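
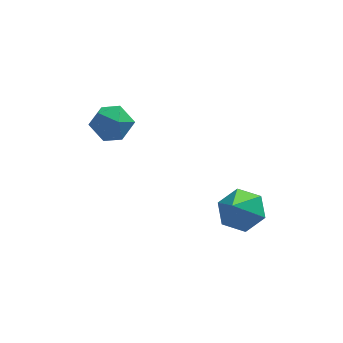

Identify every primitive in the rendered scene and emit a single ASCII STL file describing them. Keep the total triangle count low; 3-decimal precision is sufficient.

solid 
facet normal 0.284 0.575 -0.768
outer loop
vertex 2.067 -3.834 -2.9
vertex 1.295 -3.376 -2.843
vertex 2.014 -3.105 -2.374
endloop
endfacet
facet normal 0.744 -0.355 0.567
outer loop
vertex 2.067 -3.834 -2.9
vertex 2.014 -3.105 -2.374
vertex 0.825 -4.324 -1.577
endloop
endfacet
facet normal 0.284 0.575 -0.767
outer loop
vertex 2.014 -3.105 -2.374
vertex 1.295 -3.376 -2.843
vertex 1.241 -2.647 -2.317
endloop
endfacet
facet normal 0.264 0.334 0.905
outer loop
vertex 2.014 -3.105 -2.374
vertex 1.241 -2.647 -2.317
vertex 0.825 -4.324 -1.577
endloop
endfacet
facet normal 0.284 0.575 -0.767
outer loop
vertex 1.241 -2.647 -2.317
vertex 1.295 -3.376 -2.843
vertex 0.522 -2.918 -2.786
endloop
endfacet
facet normal -0.601 0.443 0.665
outer loop
vertex 1.241 -2.647 -2.317
vertex 0.522 -2.918 -2.786
vertex 0.825 -4.324 -1.577
endloop
endfacet
facet normal 0.284 0.575 -0.767
outer loop
vertex 0.522 -2.918 -2.786
vertex 1.295 -3.376 -2.843
vertex 0.576 -3.646 -3.312
endloop
endfacet
facet normal -0.987 -0.137 0.088
outer loop
vertex 0.522 -2.918 -2.786
vertex 0.576 -3.646 -3.312
vertex 0.825 -4.324 -1.577
endloop
endfacet
facet normal 0.284 0.575 -0.767
outer loop
vertex 0.576 -3.646 -3.312
vertex 1.295 -3.376 -2.843
vertex 1.349 -4.104 -3.369
endloop
endfacet
facet normal -0.507 -0.825 -0.250
outer loop
vertex 0.576 -3.646 -3.312
vertex 1.349 -4.104 -3.369
vertex 0.825 -4.324 -1.577
endloop
endfacet
facet normal 0.285 0.575 -0.767
outer loop
vertex 1.349 -4.104 -3.369
vertex 1.295 -3.376 -2.843
vertex 2.067 -3.834 -2.9
endloop
endfacet
facet normal 0.358 -0.934 -0.010
outer loop
vertex 1.349 -4.104 -3.369
vertex 2.067 -3.834 -2.9
vertex 0.825 -4.324 -1.577
endloop
endfacet
facet normal -0.669 0.717 -0.197
outer loop
vertex -3.188 -0.059 -0.615
vertex -3.792 -0.499 -0.164
vertex -3.285 0.085 0.24
endloop
endfacet
facet normal -0.009 0.986 -0.167
outer loop
vertex -3.188 -0.059 -0.615
vertex -3.285 0.085 0.24
vertex -2.485 0.034 -0.106
endloop
endfacet
facet normal 0.388 0.649 -0.655
outer loop
vertex -3.188 -0.059 -0.615
vertex -2.485 0.034 -0.106
vertex -2.498 -0.582 -0.724
endloop
endfacet
facet normal -0.026 0.171 -0.985
outer loop
vertex -3.188 -0.059 -0.615
vertex -2.498 -0.582 -0.724
vertex -3.305 -0.911 -0.76
endloop
endfacet
facet normal -0.679 0.213 -0.702
outer loop
vertex -3.188 -0.059 -0.615
vertex -3.305 -0.911 -0.76
vertex -3.792 -0.499 -0.164
endloop
endfacet
facet normal 0.260 0.839 0.477
outer loop
vertex -2.485 0.034 -0.106
vertex -3.285 0.085 0.24
vertex -2.655 -0.349 0.66
endloop
endfacet
facet normal -0.808 0.404 0.430
outer loop
vertex -3.285 0.085 0.24
vertex -3.792 -0.499 -0.164
vertex -3.462 -0.678 0.624
endloop
endfacet
facet normal -0.824 -0.412 -0.389
outer loop
vertex -3.792 -0.499 -0.164
vertex -3.305 -0.911 -0.76
vertex -3.475 -1.294 0.006
endloop
endfacet
facet normal 0.233 -0.480 -0.846
outer loop
vertex -3.305 -0.911 -0.76
vertex -2.498 -0.582 -0.724
vertex -2.675 -1.345 -0.34
endloop
endfacet
facet normal 0.904 0.294 -0.312
outer loop
vertex -2.498 -0.582 -0.724
vertex -2.485 0.034 -0.106
vertex -2.168 -0.761 0.064
endloop
endfacet
facet normal 0.026 -0.171 0.985
outer loop
vertex -2.772 -1.201 0.515
vertex -2.655 -0.349 0.66
vertex -3.462 -0.678 0.624
endloop
endfacet
facet normal -0.388 -0.649 0.655
outer loop
vertex -2.772 -1.201 0.515
vertex -3.462 -0.678 0.624
vertex -3.475 -1.294 0.006
endloop
endfacet
facet normal 0.009 -0.986 0.167
outer loop
vertex -2.772 -1.201 0.515
vertex -3.475 -1.294 0.006
vertex -2.675 -1.345 -0.34
endloop
endfacet
facet normal 0.669 -0.717 0.197
outer loop
vertex -2.772 -1.201 0.515
vertex -2.675 -1.345 -0.34
vertex -2.168 -0.761 0.064
endloop
endfacet
facet normal 0.679 -0.213 0.702
outer loop
vertex -2.772 -1.201 0.515
vertex -2.168 -0.761 0.064
vertex -2.655 -0.349 0.66
endloop
endfacet
facet normal -0.233 0.480 0.846
outer loop
vertex -3.462 -0.678 0.624
vertex -2.655 -0.349 0.66
vertex -3.285 0.085 0.24
endloop
endfacet
facet normal -0.904 -0.294 0.312
outer loop
vertex -3.475 -1.294 0.006
vertex -3.462 -0.678 0.624
vertex -3.792 -0.499 -0.164
endloop
endfacet
facet normal -0.260 -0.839 -0.477
outer loop
vertex -2.675 -1.345 -0.34
vertex -3.475 -1.294 0.006
vertex -3.305 -0.911 -0.76
endloop
endfacet
facet normal 0.808 -0.404 -0.430
outer loop
vertex -2.168 -0.761 0.064
vertex -2.675 -1.345 -0.34
vertex -2.498 -0.582 -0.724
endloop
endfacet
facet normal 0.824 0.412 0.389
outer loop
vertex -2.655 -0.349 0.66
vertex -2.168 -0.761 0.064
vertex -2.485 0.034 -0.106
endloop
endfacet

endsolid


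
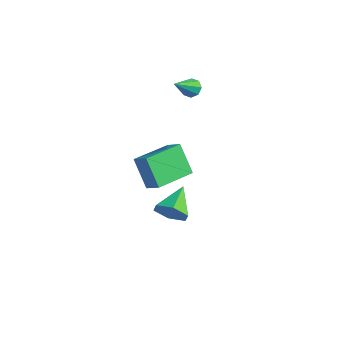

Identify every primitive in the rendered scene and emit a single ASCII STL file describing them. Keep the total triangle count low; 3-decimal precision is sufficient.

solid 
facet normal 0.432 -0.790 -0.435
outer loop
vertex 3.605 -1.475 0.775
vertex 3.213 -1.298 0.065
vertex 3.961 -0.973 0.218
endloop
endfacet
facet normal 0.536 0.428 0.728
outer loop
vertex 3.605 -1.475 0.775
vertex 3.961 -0.973 0.218
vertex 2.547 -0.082 0.735
endloop
endfacet
facet normal 0.432 -0.790 -0.435
outer loop
vertex 3.961 -0.973 0.218
vertex 3.213 -1.298 0.065
vertex 3.569 -0.797 -0.492
endloop
endfacet
facet normal 0.513 0.855 -0.071
outer loop
vertex 3.961 -0.973 0.218
vertex 3.569 -0.797 -0.492
vertex 2.547 -0.082 0.735
endloop
endfacet
facet normal 0.432 -0.790 -0.435
outer loop
vertex 3.569 -0.797 -0.492
vertex 3.213 -1.298 0.065
vertex 2.82 -1.122 -0.645
endloop
endfacet
facet normal -0.205 0.762 -0.615
outer loop
vertex 3.569 -0.797 -0.492
vertex 2.82 -1.122 -0.645
vertex 2.547 -0.082 0.735
endloop
endfacet
facet normal 0.432 -0.790 -0.435
outer loop
vertex 2.82 -1.122 -0.645
vertex 3.213 -1.298 0.065
vertex 2.464 -1.623 -0.088
endloop
endfacet
facet normal -0.901 0.241 -0.360
outer loop
vertex 2.82 -1.122 -0.645
vertex 2.464 -1.623 -0.088
vertex 2.547 -0.082 0.735
endloop
endfacet
facet normal 0.432 -0.790 -0.436
outer loop
vertex 2.464 -1.623 -0.088
vertex 3.213 -1.298 0.065
vertex 2.857 -1.8 0.622
endloop
endfacet
facet normal -0.878 -0.187 0.440
outer loop
vertex 2.464 -1.623 -0.088
vertex 2.857 -1.8 0.622
vertex 2.547 -0.082 0.735
endloop
endfacet
facet normal 0.432 -0.790 -0.435
outer loop
vertex 2.857 -1.8 0.622
vertex 3.213 -1.298 0.065
vertex 3.605 -1.475 0.775
endloop
endfacet
facet normal -0.160 -0.094 0.983
outer loop
vertex 2.857 -1.8 0.622
vertex 3.605 -1.475 0.775
vertex 2.547 -0.082 0.735
endloop
endfacet
facet normal -0.140 0.767 -0.626
outer loop
vertex -1.829 3.933 1.993
vertex -2.109 4.186 2.366
vertex -1.597 4.168 2.229
endloop
endfacet
facet normal 0.813 -0.494 -0.308
outer loop
vertex -1.829 3.933 1.993
vertex -1.597 4.168 2.229
vertex -1.891 2.994 3.334
endloop
endfacet
facet normal -0.139 0.770 -0.622
outer loop
vertex -1.597 4.168 2.229
vertex -2.109 4.186 2.366
vertex -1.664 4.412 2.546
endloop
endfacet
facet normal 0.973 -0.029 0.228
outer loop
vertex -1.597 4.168 2.229
vertex -1.664 4.412 2.546
vertex -1.891 2.994 3.334
endloop
endfacet
facet normal -0.138 0.769 -0.624
outer loop
vertex -1.664 4.412 2.546
vertex -2.109 4.186 2.366
vertex -1.992 4.524 2.757
endloop
endfacet
facet normal 0.587 0.319 0.744
outer loop
vertex -1.664 4.412 2.546
vertex -1.992 4.524 2.757
vertex -1.891 2.994 3.334
endloop
endfacet
facet normal -0.139 0.769 -0.624
outer loop
vertex -1.992 4.524 2.757
vertex -2.109 4.186 2.366
vertex -2.388 4.438 2.739
endloop
endfacet
facet normal -0.117 0.344 0.932
outer loop
vertex -1.992 4.524 2.757
vertex -2.388 4.438 2.739
vertex -1.891 2.994 3.334
endloop
endfacet
facet normal -0.140 0.769 -0.624
outer loop
vertex -2.388 4.438 2.739
vertex -2.109 4.186 2.366
vertex -2.62 4.204 2.503
endloop
endfacet
facet normal -0.728 0.031 0.685
outer loop
vertex -2.388 4.438 2.739
vertex -2.62 4.204 2.503
vertex -1.891 2.994 3.334
endloop
endfacet
facet normal -0.141 0.768 -0.625
outer loop
vertex -2.62 4.204 2.503
vertex -2.109 4.186 2.366
vertex -2.553 3.959 2.187
endloop
endfacet
facet normal -0.889 -0.434 0.148
outer loop
vertex -2.62 4.204 2.503
vertex -2.553 3.959 2.187
vertex -1.891 2.994 3.334
endloop
endfacet
facet normal -0.141 0.768 -0.624
outer loop
vertex -2.553 3.959 2.187
vertex -2.109 4.186 2.366
vertex -2.225 3.847 1.975
endloop
endfacet
facet normal -0.504 -0.782 -0.367
outer loop
vertex -2.553 3.959 2.187
vertex -2.225 3.847 1.975
vertex -1.891 2.994 3.334
endloop
endfacet
facet normal -0.138 0.768 -0.625
outer loop
vertex -2.225 3.847 1.975
vertex -2.109 4.186 2.366
vertex -1.829 3.933 1.993
endloop
endfacet
facet normal 0.200 -0.807 -0.556
outer loop
vertex -2.225 3.847 1.975
vertex -1.829 3.933 1.993
vertex -1.891 2.994 3.334
endloop
endfacet
facet normal -0.556 0.018 0.831
outer loop
vertex -2.466 1.833 -1.608
vertex -2.583 3.916 -1.732
vertex -3.279 1.755 -2.15
endloop
endfacet
facet normal 0.056 -0.997 0.059
outer loop
vertex -2.317 1.724 -3.588
vertex -2.466 1.833 -1.608
vertex -3.279 1.755 -2.15
endloop
endfacet
facet normal -0.556 0.018 0.831
outer loop
vertex -3.279 1.755 -2.15
vertex -2.583 3.916 -1.732
vertex -3.396 3.838 -2.274
endloop
endfacet
facet normal -0.829 -0.080 -0.553
outer loop
vertex -3.396 3.838 -2.274
vertex -2.317 1.724 -3.588
vertex -3.279 1.755 -2.15
endloop
endfacet
facet normal 0.829 0.080 0.553
outer loop
vertex -2.466 1.833 -1.608
vertex -1.621 3.885 -3.17
vertex -2.583 3.916 -1.732
endloop
endfacet
facet normal 0.056 -0.997 0.059
outer loop
vertex -1.504 1.802 -3.046
vertex -2.466 1.833 -1.608
vertex -2.317 1.724 -3.588
endloop
endfacet
facet normal 0.829 0.080 0.553
outer loop
vertex -1.504 1.802 -3.046
vertex -1.621 3.885 -3.17
vertex -2.466 1.833 -1.608
endloop
endfacet
facet normal -0.056 0.997 -0.059
outer loop
vertex -2.583 3.916 -1.732
vertex -1.621 3.885 -3.17
vertex -3.396 3.838 -2.274
endloop
endfacet
facet normal -0.829 -0.080 -0.553
outer loop
vertex -2.434 3.807 -3.712
vertex -2.317 1.724 -3.588
vertex -3.396 3.838 -2.274
endloop
endfacet
facet normal -0.056 0.997 -0.059
outer loop
vertex -3.396 3.838 -2.274
vertex -1.621 3.885 -3.17
vertex -2.434 3.807 -3.712
endloop
endfacet
facet normal 0.556 -0.018 -0.831
outer loop
vertex -2.434 3.807 -3.712
vertex -1.504 1.802 -3.046
vertex -2.317 1.724 -3.588
endloop
endfacet
facet normal 0.556 -0.018 -0.831
outer loop
vertex -1.621 3.885 -3.17
vertex -1.504 1.802 -3.046
vertex -2.434 3.807 -3.712
endloop
endfacet

endsolid


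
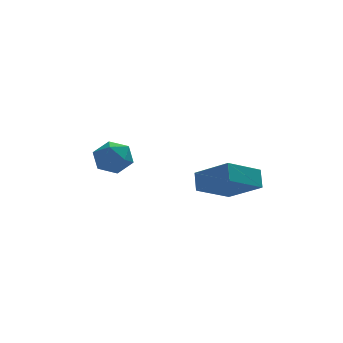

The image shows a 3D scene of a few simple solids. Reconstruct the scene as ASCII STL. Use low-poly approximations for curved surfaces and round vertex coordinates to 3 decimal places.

solid 
facet normal -0.802 -0.417 0.428
outer loop
vertex 0.95 -3.326 0.494
vertex -0.287 -2.021 -0.552
vertex 0.888 -4.023 -0.302
endloop
endfacet
facet normal 0.595 -0.627 0.503
outer loop
vertex 2.547 -3.159 -1.188
vertex 0.95 -3.326 0.494
vertex 0.888 -4.023 -0.302
endloop
endfacet
facet normal -0.802 -0.417 0.428
outer loop
vertex 0.888 -4.023 -0.302
vertex -0.287 -2.021 -0.552
vertex -0.349 -2.718 -1.348
endloop
endfacet
facet normal -0.059 -0.658 -0.751
outer loop
vertex -0.349 -2.718 -1.348
vertex 2.547 -3.159 -1.188
vertex 0.888 -4.023 -0.302
endloop
endfacet
facet normal 0.059 0.658 0.751
outer loop
vertex 0.95 -3.326 0.494
vertex 1.372 -1.157 -1.438
vertex -0.287 -2.021 -0.552
endloop
endfacet
facet normal 0.595 -0.627 0.503
outer loop
vertex 2.609 -2.462 -0.392
vertex 0.95 -3.326 0.494
vertex 2.547 -3.159 -1.188
endloop
endfacet
facet normal 0.059 0.658 0.751
outer loop
vertex 2.609 -2.462 -0.392
vertex 1.372 -1.157 -1.438
vertex 0.95 -3.326 0.494
endloop
endfacet
facet normal -0.595 0.627 -0.503
outer loop
vertex -0.287 -2.021 -0.552
vertex 1.372 -1.157 -1.438
vertex -0.349 -2.718 -1.348
endloop
endfacet
facet normal -0.059 -0.658 -0.751
outer loop
vertex 1.31 -1.854 -2.234
vertex 2.547 -3.159 -1.188
vertex -0.349 -2.718 -1.348
endloop
endfacet
facet normal -0.595 0.627 -0.503
outer loop
vertex -0.349 -2.718 -1.348
vertex 1.372 -1.157 -1.438
vertex 1.31 -1.854 -2.234
endloop
endfacet
facet normal 0.802 0.417 -0.428
outer loop
vertex 1.31 -1.854 -2.234
vertex 2.609 -2.462 -0.392
vertex 2.547 -3.159 -1.188
endloop
endfacet
facet normal 0.802 0.417 -0.428
outer loop
vertex 1.372 -1.157 -1.438
vertex 2.609 -2.462 -0.392
vertex 1.31 -1.854 -2.234
endloop
endfacet
facet normal 0.031 0.954 0.297
outer loop
vertex -3.704 3.593 -1.395
vertex -3.391 3.282 -0.429
vertex -2.669 3.492 -1.179
endloop
endfacet
facet normal 0.171 0.900 -0.400
outer loop
vertex -3.704 3.593 -1.395
vertex -2.669 3.492 -1.179
vertex -3.054 3.152 -2.109
endloop
endfacet
facet normal -0.387 0.585 -0.713
outer loop
vertex -3.704 3.593 -1.395
vertex -3.054 3.152 -2.109
vertex -4.013 2.732 -1.933
endloop
endfacet
facet normal -0.872 0.443 -0.209
outer loop
vertex -3.704 3.593 -1.395
vertex -4.013 2.732 -1.933
vertex -4.221 2.812 -0.895
endloop
endfacet
facet normal -0.613 0.672 0.415
outer loop
vertex -3.704 3.593 -1.395
vertex -4.221 2.812 -0.895
vertex -3.391 3.282 -0.429
endloop
endfacet
facet normal 0.739 0.474 -0.479
outer loop
vertex -3.054 3.152 -2.109
vertex -2.669 3.492 -1.179
vertex -2.339 2.568 -1.585
endloop
endfacet
facet normal 0.512 0.561 0.650
outer loop
vertex -2.669 3.492 -1.179
vertex -3.391 3.282 -0.429
vertex -2.547 2.648 -0.547
endloop
endfacet
facet normal -0.531 0.104 0.841
outer loop
vertex -3.391 3.282 -0.429
vertex -4.221 2.812 -0.895
vertex -3.506 2.228 -0.371
endloop
endfacet
facet normal -0.949 -0.264 -0.170
outer loop
vertex -4.221 2.812 -0.895
vertex -4.013 2.732 -1.933
vertex -3.891 1.888 -1.301
endloop
endfacet
facet normal -0.165 -0.036 -0.986
outer loop
vertex -4.013 2.732 -1.933
vertex -3.054 3.152 -2.109
vertex -3.169 2.098 -2.051
endloop
endfacet
facet normal 0.872 -0.443 0.209
outer loop
vertex -2.856 1.787 -1.085
vertex -2.339 2.568 -1.585
vertex -2.547 2.648 -0.547
endloop
endfacet
facet normal 0.387 -0.585 0.713
outer loop
vertex -2.856 1.787 -1.085
vertex -2.547 2.648 -0.547
vertex -3.506 2.228 -0.371
endloop
endfacet
facet normal -0.171 -0.900 0.400
outer loop
vertex -2.856 1.787 -1.085
vertex -3.506 2.228 -0.371
vertex -3.891 1.888 -1.301
endloop
endfacet
facet normal -0.031 -0.954 -0.297
outer loop
vertex -2.856 1.787 -1.085
vertex -3.891 1.888 -1.301
vertex -3.169 2.098 -2.051
endloop
endfacet
facet normal 0.613 -0.672 -0.415
outer loop
vertex -2.856 1.787 -1.085
vertex -3.169 2.098 -2.051
vertex -2.339 2.568 -1.585
endloop
endfacet
facet normal 0.949 0.264 0.170
outer loop
vertex -2.547 2.648 -0.547
vertex -2.339 2.568 -1.585
vertex -2.669 3.492 -1.179
endloop
endfacet
facet normal 0.165 0.036 0.986
outer loop
vertex -3.506 2.228 -0.371
vertex -2.547 2.648 -0.547
vertex -3.391 3.282 -0.429
endloop
endfacet
facet normal -0.739 -0.474 0.479
outer loop
vertex -3.891 1.888 -1.301
vertex -3.506 2.228 -0.371
vertex -4.221 2.812 -0.895
endloop
endfacet
facet normal -0.512 -0.561 -0.650
outer loop
vertex -3.169 2.098 -2.051
vertex -3.891 1.888 -1.301
vertex -4.013 2.732 -1.933
endloop
endfacet
facet normal 0.531 -0.104 -0.841
outer loop
vertex -2.339 2.568 -1.585
vertex -3.169 2.098 -2.051
vertex -3.054 3.152 -2.109
endloop
endfacet

endsolid


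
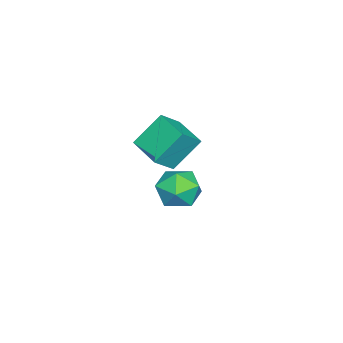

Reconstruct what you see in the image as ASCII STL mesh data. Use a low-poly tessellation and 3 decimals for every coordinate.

solid 
facet normal -0.446 -0.170 0.879
outer loop
vertex -2.908 -2.68 0.51
vertex -2.713 -3.475 0.455
vertex -2.198 -2.951 0.818
endloop
endfacet
facet normal -0.182 0.492 0.852
outer loop
vertex -2.908 -2.68 0.51
vertex -2.198 -2.951 0.818
vertex -2.222 -2.243 0.404
endloop
endfacet
facet normal -0.481 0.826 0.295
outer loop
vertex -2.908 -2.68 0.51
vertex -2.222 -2.243 0.404
vertex -2.753 -2.331 -0.215
endloop
endfacet
facet normal -0.929 0.369 -0.021
outer loop
vertex -2.908 -2.68 0.51
vertex -2.753 -2.331 -0.215
vertex -3.056 -3.092 -0.183
endloop
endfacet
facet normal -0.908 -0.246 0.340
outer loop
vertex -2.908 -2.68 0.51
vertex -3.056 -3.092 -0.183
vertex -2.713 -3.475 0.455
endloop
endfacet
facet normal 0.520 0.444 0.729
outer loop
vertex -2.222 -2.243 0.404
vertex -2.198 -2.951 0.818
vertex -1.604 -2.768 0.283
endloop
endfacet
facet normal 0.092 -0.627 0.774
outer loop
vertex -2.198 -2.951 0.818
vertex -2.713 -3.475 0.455
vertex -1.907 -3.529 0.315
endloop
endfacet
facet normal -0.655 -0.749 -0.097
outer loop
vertex -2.713 -3.475 0.455
vertex -3.056 -3.092 -0.183
vertex -2.438 -3.617 -0.304
endloop
endfacet
facet normal -0.689 0.246 -0.681
outer loop
vertex -3.056 -3.092 -0.183
vertex -2.753 -2.331 -0.215
vertex -2.462 -2.909 -0.718
endloop
endfacet
facet normal 0.036 0.985 -0.171
outer loop
vertex -2.753 -2.331 -0.215
vertex -2.222 -2.243 0.404
vertex -1.947 -2.385 -0.355
endloop
endfacet
facet normal 0.929 -0.369 0.021
outer loop
vertex -1.752 -3.18 -0.41
vertex -1.604 -2.768 0.283
vertex -1.907 -3.529 0.315
endloop
endfacet
facet normal 0.481 -0.826 -0.295
outer loop
vertex -1.752 -3.18 -0.41
vertex -1.907 -3.529 0.315
vertex -2.438 -3.617 -0.304
endloop
endfacet
facet normal 0.182 -0.492 -0.852
outer loop
vertex -1.752 -3.18 -0.41
vertex -2.438 -3.617 -0.304
vertex -2.462 -2.909 -0.718
endloop
endfacet
facet normal 0.446 0.170 -0.879
outer loop
vertex -1.752 -3.18 -0.41
vertex -2.462 -2.909 -0.718
vertex -1.947 -2.385 -0.355
endloop
endfacet
facet normal 0.908 0.246 -0.340
outer loop
vertex -1.752 -3.18 -0.41
vertex -1.947 -2.385 -0.355
vertex -1.604 -2.768 0.283
endloop
endfacet
facet normal 0.689 -0.246 0.681
outer loop
vertex -1.907 -3.529 0.315
vertex -1.604 -2.768 0.283
vertex -2.198 -2.951 0.818
endloop
endfacet
facet normal -0.036 -0.985 0.171
outer loop
vertex -2.438 -3.617 -0.304
vertex -1.907 -3.529 0.315
vertex -2.713 -3.475 0.455
endloop
endfacet
facet normal -0.520 -0.444 -0.729
outer loop
vertex -2.462 -2.909 -0.718
vertex -2.438 -3.617 -0.304
vertex -3.056 -3.092 -0.183
endloop
endfacet
facet normal -0.092 0.627 -0.774
outer loop
vertex -1.947 -2.385 -0.355
vertex -2.462 -2.909 -0.718
vertex -2.753 -2.331 -0.215
endloop
endfacet
facet normal 0.655 0.749 0.097
outer loop
vertex -1.604 -2.768 0.283
vertex -1.947 -2.385 -0.355
vertex -2.222 -2.243 0.404
endloop
endfacet
facet normal -0.432 0.504 0.748
outer loop
vertex -0.854 -2.955 4.195
vertex -0.136 -2.052 4.002
vertex -1.462 -2.598 3.603
endloop
endfacet
facet normal -0.614 -0.772 0.165
outer loop
vertex -0.904 -3.248 2.638
vertex -0.854 -2.955 4.195
vertex -1.462 -2.598 3.603
endloop
endfacet
facet normal -0.433 0.504 0.748
outer loop
vertex -1.462 -2.598 3.603
vertex -0.136 -2.052 4.002
vertex -0.743 -1.695 3.41
endloop
endfacet
facet normal -0.660 0.388 -0.643
outer loop
vertex -0.743 -1.695 3.41
vertex -0.904 -3.248 2.638
vertex -1.462 -2.598 3.603
endloop
endfacet
facet normal 0.660 -0.388 0.643
outer loop
vertex -0.854 -2.955 4.195
vertex 0.422 -2.702 3.037
vertex -0.136 -2.052 4.002
endloop
endfacet
facet normal -0.615 -0.771 0.165
outer loop
vertex -0.297 -3.605 3.23
vertex -0.854 -2.955 4.195
vertex -0.904 -3.248 2.638
endloop
endfacet
facet normal 0.660 -0.388 0.643
outer loop
vertex -0.297 -3.605 3.23
vertex 0.422 -2.702 3.037
vertex -0.854 -2.955 4.195
endloop
endfacet
facet normal 0.614 0.772 -0.165
outer loop
vertex -0.136 -2.052 4.002
vertex 0.422 -2.702 3.037
vertex -0.743 -1.695 3.41
endloop
endfacet
facet normal -0.661 0.388 -0.643
outer loop
vertex -0.186 -2.345 2.445
vertex -0.904 -3.248 2.638
vertex -0.743 -1.695 3.41
endloop
endfacet
facet normal 0.614 0.772 -0.165
outer loop
vertex -0.743 -1.695 3.41
vertex 0.422 -2.702 3.037
vertex -0.186 -2.345 2.445
endloop
endfacet
facet normal 0.433 -0.504 -0.748
outer loop
vertex -0.186 -2.345 2.445
vertex -0.297 -3.605 3.23
vertex -0.904 -3.248 2.638
endloop
endfacet
facet normal 0.432 -0.504 -0.748
outer loop
vertex 0.422 -2.702 3.037
vertex -0.297 -3.605 3.23
vertex -0.186 -2.345 2.445
endloop
endfacet

endsolid


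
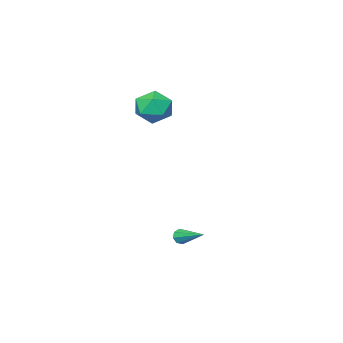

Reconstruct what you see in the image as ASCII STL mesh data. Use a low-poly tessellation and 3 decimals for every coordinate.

solid 
facet normal 0.006 -0.922 -0.388
outer loop
vertex -0.674 1.715 -3.044
vertex -1.004 1.859 -3.391
vertex -0.505 1.849 -3.36
endloop
endfacet
facet normal 0.873 0.044 0.485
outer loop
vertex -0.674 1.715 -3.044
vertex -0.505 1.849 -3.36
vertex -1.016 3.721 -2.609
endloop
endfacet
facet normal 0.006 -0.922 -0.387
outer loop
vertex -0.505 1.849 -3.36
vertex -1.004 1.859 -3.391
vertex -0.628 1.989 -3.695
endloop
endfacet
facet normal 0.922 0.332 -0.200
outer loop
vertex -0.505 1.849 -3.36
vertex -0.628 1.989 -3.695
vertex -1.016 3.721 -2.609
endloop
endfacet
facet normal 0.006 -0.922 -0.387
outer loop
vertex -0.628 1.989 -3.695
vertex -1.004 1.859 -3.391
vertex -0.972 2.052 -3.851
endloop
endfacet
facet normal 0.427 0.547 -0.720
outer loop
vertex -0.628 1.989 -3.695
vertex -0.972 2.052 -3.851
vertex -1.016 3.721 -2.609
endloop
endfacet
facet normal 0.007 -0.922 -0.386
outer loop
vertex -0.972 2.052 -3.851
vertex -1.004 1.859 -3.391
vertex -1.334 2.002 -3.738
endloop
endfacet
facet normal -0.316 0.561 -0.765
outer loop
vertex -0.972 2.052 -3.851
vertex -1.334 2.002 -3.738
vertex -1.016 3.721 -2.609
endloop
endfacet
facet normal 0.007 -0.922 -0.387
outer loop
vertex -1.334 2.002 -3.738
vertex -1.004 1.859 -3.391
vertex -1.503 1.868 -3.422
endloop
endfacet
facet normal -0.876 0.367 -0.313
outer loop
vertex -1.334 2.002 -3.738
vertex -1.503 1.868 -3.422
vertex -1.016 3.721 -2.609
endloop
endfacet
facet normal 0.007 -0.922 -0.387
outer loop
vertex -1.503 1.868 -3.422
vertex -1.004 1.859 -3.391
vertex -1.379 1.729 -3.088
endloop
endfacet
facet normal -0.924 0.078 0.375
outer loop
vertex -1.503 1.868 -3.422
vertex -1.379 1.729 -3.088
vertex -1.016 3.721 -2.609
endloop
endfacet
facet normal 0.006 -0.922 -0.388
outer loop
vertex -1.379 1.729 -3.088
vertex -1.004 1.859 -3.391
vertex -1.036 1.665 -2.931
endloop
endfacet
facet normal -0.433 -0.135 0.891
outer loop
vertex -1.379 1.729 -3.088
vertex -1.036 1.665 -2.931
vertex -1.016 3.721 -2.609
endloop
endfacet
facet normal 0.006 -0.922 -0.388
outer loop
vertex -1.036 1.665 -2.931
vertex -1.004 1.859 -3.391
vertex -0.674 1.715 -3.044
endloop
endfacet
facet normal 0.313 -0.150 0.938
outer loop
vertex -1.036 1.665 -2.931
vertex -0.674 1.715 -3.044
vertex -1.016 3.721 -2.609
endloop
endfacet
facet normal -0.926 0.376 0.042
outer loop
vertex -3.988 -2.898 3.115
vertex -4.288 -3.726 3.912
vertex -3.848 -2.683 4.275
endloop
endfacet
facet normal -0.450 0.886 -0.110
outer loop
vertex -3.988 -2.898 3.115
vertex -3.848 -2.683 4.275
vertex -3.007 -2.352 3.505
endloop
endfacet
facet normal -0.108 0.699 -0.707
outer loop
vertex -3.988 -2.898 3.115
vertex -3.007 -2.352 3.505
vertex -2.927 -3.189 2.665
endloop
endfacet
facet normal -0.372 0.073 -0.925
outer loop
vertex -3.988 -2.898 3.115
vertex -2.927 -3.189 2.665
vertex -3.719 -4.038 2.917
endloop
endfacet
facet normal -0.878 -0.127 -0.462
outer loop
vertex -3.988 -2.898 3.115
vertex -3.719 -4.038 2.917
vertex -4.288 -3.726 3.912
endloop
endfacet
facet normal 0.028 0.907 0.420
outer loop
vertex -3.007 -2.352 3.505
vertex -3.848 -2.683 4.275
vertex -2.701 -2.842 4.543
endloop
endfacet
facet normal -0.742 0.082 0.665
outer loop
vertex -3.848 -2.683 4.275
vertex -4.288 -3.726 3.912
vertex -3.493 -3.691 4.795
endloop
endfacet
facet normal -0.664 -0.733 -0.150
outer loop
vertex -4.288 -3.726 3.912
vertex -3.719 -4.038 2.917
vertex -3.413 -4.528 3.955
endloop
endfacet
facet normal 0.153 -0.410 -0.899
outer loop
vertex -3.719 -4.038 2.917
vertex -2.927 -3.189 2.665
vertex -2.572 -4.197 3.185
endloop
endfacet
facet normal 0.580 0.604 -0.546
outer loop
vertex -2.927 -3.189 2.665
vertex -3.007 -2.352 3.505
vertex -2.132 -3.154 3.548
endloop
endfacet
facet normal 0.372 -0.073 0.925
outer loop
vertex -2.432 -3.982 4.345
vertex -2.701 -2.842 4.543
vertex -3.493 -3.691 4.795
endloop
endfacet
facet normal 0.108 -0.699 0.707
outer loop
vertex -2.432 -3.982 4.345
vertex -3.493 -3.691 4.795
vertex -3.413 -4.528 3.955
endloop
endfacet
facet normal 0.450 -0.886 0.110
outer loop
vertex -2.432 -3.982 4.345
vertex -3.413 -4.528 3.955
vertex -2.572 -4.197 3.185
endloop
endfacet
facet normal 0.926 -0.376 -0.042
outer loop
vertex -2.432 -3.982 4.345
vertex -2.572 -4.197 3.185
vertex -2.132 -3.154 3.548
endloop
endfacet
facet normal 0.878 0.127 0.462
outer loop
vertex -2.432 -3.982 4.345
vertex -2.132 -3.154 3.548
vertex -2.701 -2.842 4.543
endloop
endfacet
facet normal -0.153 0.410 0.899
outer loop
vertex -3.493 -3.691 4.795
vertex -2.701 -2.842 4.543
vertex -3.848 -2.683 4.275
endloop
endfacet
facet normal -0.580 -0.604 0.546
outer loop
vertex -3.413 -4.528 3.955
vertex -3.493 -3.691 4.795
vertex -4.288 -3.726 3.912
endloop
endfacet
facet normal -0.028 -0.907 -0.420
outer loop
vertex -2.572 -4.197 3.185
vertex -3.413 -4.528 3.955
vertex -3.719 -4.038 2.917
endloop
endfacet
facet normal 0.742 -0.082 -0.665
outer loop
vertex -2.132 -3.154 3.548
vertex -2.572 -4.197 3.185
vertex -2.927 -3.189 2.665
endloop
endfacet
facet normal 0.664 0.733 0.150
outer loop
vertex -2.701 -2.842 4.543
vertex -2.132 -3.154 3.548
vertex -3.007 -2.352 3.505
endloop
endfacet

endsolid


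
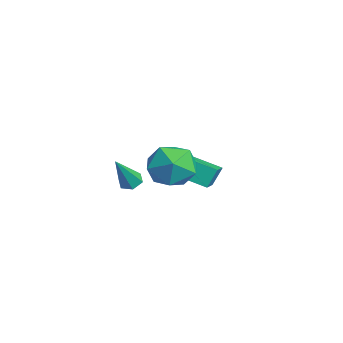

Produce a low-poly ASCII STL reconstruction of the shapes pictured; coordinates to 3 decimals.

solid 
facet normal -0.842 0.370 -0.393
outer loop
vertex -0.173 3.223 -2.055
vertex 0.853 4.819 -2.749
vertex 0.016 2.72 -2.934
endloop
endfacet
facet normal -0.508 -0.790 0.343
outer loop
vertex 1.607 2.021 -2.191
vertex -0.173 3.223 -2.055
vertex 0.016 2.72 -2.934
endloop
endfacet
facet normal -0.842 0.370 -0.393
outer loop
vertex 0.016 2.72 -2.934
vertex 0.853 4.819 -2.749
vertex 1.042 4.316 -3.628
endloop
endfacet
facet normal 0.184 -0.489 -0.853
outer loop
vertex 1.042 4.316 -3.628
vertex 1.607 2.021 -2.191
vertex 0.016 2.72 -2.934
endloop
endfacet
facet normal -0.184 0.489 0.853
outer loop
vertex -0.173 3.223 -2.055
vertex 2.444 4.12 -2.006
vertex 0.853 4.819 -2.749
endloop
endfacet
facet normal -0.508 -0.790 0.343
outer loop
vertex 1.418 2.524 -1.312
vertex -0.173 3.223 -2.055
vertex 1.607 2.021 -2.191
endloop
endfacet
facet normal -0.184 0.489 0.853
outer loop
vertex 1.418 2.524 -1.312
vertex 2.444 4.12 -2.006
vertex -0.173 3.223 -2.055
endloop
endfacet
facet normal 0.508 0.790 -0.343
outer loop
vertex 0.853 4.819 -2.749
vertex 2.444 4.12 -2.006
vertex 1.042 4.316 -3.628
endloop
endfacet
facet normal 0.184 -0.489 -0.853
outer loop
vertex 2.633 3.617 -2.885
vertex 1.607 2.021 -2.191
vertex 1.042 4.316 -3.628
endloop
endfacet
facet normal 0.508 0.790 -0.343
outer loop
vertex 1.042 4.316 -3.628
vertex 2.444 4.12 -2.006
vertex 2.633 3.617 -2.885
endloop
endfacet
facet normal 0.842 -0.370 0.393
outer loop
vertex 2.633 3.617 -2.885
vertex 1.418 2.524 -1.312
vertex 1.607 2.021 -2.191
endloop
endfacet
facet normal 0.842 -0.370 0.393
outer loop
vertex 2.444 4.12 -2.006
vertex 1.418 2.524 -1.312
vertex 2.633 3.617 -2.885
endloop
endfacet
facet normal -0.996 -0.084 0.028
outer loop
vertex 2.694 2.011 -1.471
vertex 2.798 1.023 -0.728
vertex 2.716 2.161 -0.24
endloop
endfacet
facet normal -0.800 0.597 -0.058
outer loop
vertex 2.694 2.011 -1.471
vertex 2.716 2.161 -0.24
vertex 3.349 2.938 -0.971
endloop
endfacet
facet normal -0.407 0.640 -0.652
outer loop
vertex 2.694 2.011 -1.471
vertex 3.349 2.938 -0.971
vertex 3.822 2.281 -1.911
endloop
endfacet
facet normal -0.360 -0.014 -0.933
outer loop
vertex 2.694 2.011 -1.471
vertex 3.822 2.281 -1.911
vertex 3.481 1.097 -1.761
endloop
endfacet
facet normal -0.725 -0.461 -0.512
outer loop
vertex 2.694 2.011 -1.471
vertex 3.481 1.097 -1.761
vertex 2.798 1.023 -0.728
endloop
endfacet
facet normal -0.386 0.779 0.494
outer loop
vertex 3.349 2.938 -0.971
vertex 2.716 2.161 -0.24
vertex 3.859 2.523 0.081
endloop
endfacet
facet normal -0.703 -0.323 0.634
outer loop
vertex 2.716 2.161 -0.24
vertex 2.798 1.023 -0.728
vertex 3.518 1.339 0.231
endloop
endfacet
facet normal -0.263 -0.934 -0.241
outer loop
vertex 2.798 1.023 -0.728
vertex 3.481 1.097 -1.761
vertex 3.991 0.682 -0.709
endloop
endfacet
facet normal 0.326 -0.211 -0.922
outer loop
vertex 3.481 1.097 -1.761
vertex 3.822 2.281 -1.911
vertex 4.624 1.459 -1.44
endloop
endfacet
facet normal 0.250 0.848 -0.467
outer loop
vertex 3.822 2.281 -1.911
vertex 3.349 2.938 -0.971
vertex 4.542 2.597 -0.952
endloop
endfacet
facet normal 0.360 0.014 0.933
outer loop
vertex 4.646 1.609 -0.209
vertex 3.859 2.523 0.081
vertex 3.518 1.339 0.231
endloop
endfacet
facet normal 0.407 -0.640 0.652
outer loop
vertex 4.646 1.609 -0.209
vertex 3.518 1.339 0.231
vertex 3.991 0.682 -0.709
endloop
endfacet
facet normal 0.800 -0.597 0.058
outer loop
vertex 4.646 1.609 -0.209
vertex 3.991 0.682 -0.709
vertex 4.624 1.459 -1.44
endloop
endfacet
facet normal 0.996 0.084 -0.028
outer loop
vertex 4.646 1.609 -0.209
vertex 4.624 1.459 -1.44
vertex 4.542 2.597 -0.952
endloop
endfacet
facet normal 0.725 0.461 0.512
outer loop
vertex 4.646 1.609 -0.209
vertex 4.542 2.597 -0.952
vertex 3.859 2.523 0.081
endloop
endfacet
facet normal -0.326 0.211 0.922
outer loop
vertex 3.518 1.339 0.231
vertex 3.859 2.523 0.081
vertex 2.716 2.161 -0.24
endloop
endfacet
facet normal -0.250 -0.848 0.467
outer loop
vertex 3.991 0.682 -0.709
vertex 3.518 1.339 0.231
vertex 2.798 1.023 -0.728
endloop
endfacet
facet normal 0.386 -0.779 -0.494
outer loop
vertex 4.624 1.459 -1.44
vertex 3.991 0.682 -0.709
vertex 3.481 1.097 -1.761
endloop
endfacet
facet normal 0.703 0.323 -0.634
outer loop
vertex 4.542 2.597 -0.952
vertex 4.624 1.459 -1.44
vertex 3.822 2.281 -1.911
endloop
endfacet
facet normal 0.263 0.934 0.241
outer loop
vertex 3.859 2.523 0.081
vertex 4.542 2.597 -0.952
vertex 3.349 2.938 -0.971
endloop
endfacet
facet normal -0.360 0.419 -0.834
outer loop
vertex -1.415 1.385 -4.766
vertex -1.958 1.42 -4.514
vertex -1.57 1.873 -4.454
endloop
endfacet
facet normal 0.958 0.287 0.027
outer loop
vertex -1.415 1.385 -4.766
vertex -1.57 1.873 -4.454
vertex -1.222 0.56 -2.806
endloop
endfacet
facet normal -0.360 0.419 -0.834
outer loop
vertex -1.57 1.873 -4.454
vertex -1.958 1.42 -4.514
vertex -2.113 1.908 -4.202
endloop
endfacet
facet normal 0.306 0.775 0.553
outer loop
vertex -1.57 1.873 -4.454
vertex -2.113 1.908 -4.202
vertex -1.222 0.56 -2.806
endloop
endfacet
facet normal -0.358 0.420 -0.834
outer loop
vertex -2.113 1.908 -4.202
vertex -1.958 1.42 -4.514
vertex -2.502 1.455 -4.263
endloop
endfacet
facet normal -0.563 0.385 0.731
outer loop
vertex -2.113 1.908 -4.202
vertex -2.502 1.455 -4.263
vertex -1.222 0.56 -2.806
endloop
endfacet
facet normal -0.358 0.420 -0.834
outer loop
vertex -2.502 1.455 -4.263
vertex -1.958 1.42 -4.514
vertex -2.347 0.967 -4.575
endloop
endfacet
facet normal -0.781 -0.493 0.383
outer loop
vertex -2.502 1.455 -4.263
vertex -2.347 0.967 -4.575
vertex -1.222 0.56 -2.806
endloop
endfacet
facet normal -0.359 0.420 -0.833
outer loop
vertex -2.347 0.967 -4.575
vertex -1.958 1.42 -4.514
vertex -1.803 0.932 -4.827
endloop
endfacet
facet normal -0.130 -0.981 -0.143
outer loop
vertex -2.347 0.967 -4.575
vertex -1.803 0.932 -4.827
vertex -1.222 0.56 -2.806
endloop
endfacet
facet normal -0.360 0.420 -0.833
outer loop
vertex -1.803 0.932 -4.827
vertex -1.958 1.42 -4.514
vertex -1.415 1.385 -4.766
endloop
endfacet
facet normal 0.740 -0.591 -0.321
outer loop
vertex -1.803 0.932 -4.827
vertex -1.415 1.385 -4.766
vertex -1.222 0.56 -2.806
endloop
endfacet

endsolid


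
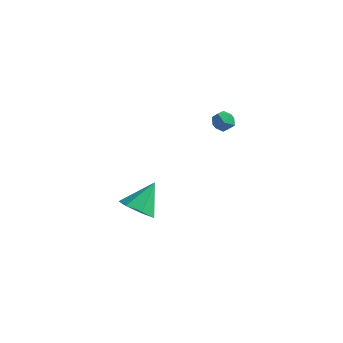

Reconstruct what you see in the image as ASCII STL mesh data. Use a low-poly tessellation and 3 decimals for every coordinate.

solid 
facet normal -0.789 -0.435 0.435
outer loop
vertex 2.712 -1.911 2.401
vertex 3.036 -2.489 2.41
vertex 3.088 -2.072 2.922
endloop
endfacet
facet normal -0.746 0.253 0.616
outer loop
vertex 2.712 -1.911 2.401
vertex 3.088 -2.072 2.922
vertex 3.1 -1.455 2.683
endloop
endfacet
facet normal -0.767 0.642 0.017
outer loop
vertex 2.712 -1.911 2.401
vertex 3.1 -1.455 2.683
vertex 3.056 -1.49 2.023
endloop
endfacet
facet normal -0.823 0.193 -0.534
outer loop
vertex 2.712 -1.911 2.401
vertex 3.056 -1.49 2.023
vertex 3.016 -2.13 1.854
endloop
endfacet
facet normal -0.837 -0.473 -0.276
outer loop
vertex 2.712 -1.911 2.401
vertex 3.016 -2.13 1.854
vertex 3.036 -2.489 2.41
endloop
endfacet
facet normal -0.112 0.361 0.926
outer loop
vertex 3.1 -1.455 2.683
vertex 3.088 -2.072 2.922
vertex 3.664 -1.75 2.866
endloop
endfacet
facet normal -0.182 -0.753 0.632
outer loop
vertex 3.088 -2.072 2.922
vertex 3.036 -2.489 2.41
vertex 3.624 -2.39 2.697
endloop
endfacet
facet normal -0.259 -0.816 -0.517
outer loop
vertex 3.036 -2.489 2.41
vertex 3.016 -2.13 1.854
vertex 3.58 -2.425 2.037
endloop
endfacet
facet normal -0.237 0.262 -0.935
outer loop
vertex 3.016 -2.13 1.854
vertex 3.056 -1.49 2.023
vertex 3.592 -1.808 1.798
endloop
endfacet
facet normal -0.146 0.988 -0.043
outer loop
vertex 3.056 -1.49 2.023
vertex 3.1 -1.455 2.683
vertex 3.644 -1.391 2.31
endloop
endfacet
facet normal 0.823 -0.193 0.534
outer loop
vertex 3.968 -1.969 2.319
vertex 3.664 -1.75 2.866
vertex 3.624 -2.39 2.697
endloop
endfacet
facet normal 0.767 -0.642 -0.017
outer loop
vertex 3.968 -1.969 2.319
vertex 3.624 -2.39 2.697
vertex 3.58 -2.425 2.037
endloop
endfacet
facet normal 0.746 -0.253 -0.616
outer loop
vertex 3.968 -1.969 2.319
vertex 3.58 -2.425 2.037
vertex 3.592 -1.808 1.798
endloop
endfacet
facet normal 0.789 0.435 -0.435
outer loop
vertex 3.968 -1.969 2.319
vertex 3.592 -1.808 1.798
vertex 3.644 -1.391 2.31
endloop
endfacet
facet normal 0.837 0.473 0.276
outer loop
vertex 3.968 -1.969 2.319
vertex 3.644 -1.391 2.31
vertex 3.664 -1.75 2.866
endloop
endfacet
facet normal 0.237 -0.262 0.935
outer loop
vertex 3.624 -2.39 2.697
vertex 3.664 -1.75 2.866
vertex 3.088 -2.072 2.922
endloop
endfacet
facet normal 0.146 -0.988 0.043
outer loop
vertex 3.58 -2.425 2.037
vertex 3.624 -2.39 2.697
vertex 3.036 -2.489 2.41
endloop
endfacet
facet normal 0.112 -0.361 -0.926
outer loop
vertex 3.592 -1.808 1.798
vertex 3.58 -2.425 2.037
vertex 3.016 -2.13 1.854
endloop
endfacet
facet normal 0.182 0.753 -0.632
outer loop
vertex 3.644 -1.391 2.31
vertex 3.592 -1.808 1.798
vertex 3.056 -1.49 2.023
endloop
endfacet
facet normal 0.259 0.816 0.517
outer loop
vertex 3.664 -1.75 2.866
vertex 3.644 -1.391 2.31
vertex 3.1 -1.455 2.683
endloop
endfacet
facet normal -0.159 -0.705 -0.691
outer loop
vertex 0.235 -4.59 -4.054
vertex -0.375 -3.925 -4.592
vertex 0.66 -4.077 -4.675
endloop
endfacet
facet normal 0.846 -0.059 0.530
outer loop
vertex 0.235 -4.59 -4.054
vertex 0.66 -4.077 -4.675
vertex -0.085 -2.635 -3.328
endloop
endfacet
facet normal -0.159 -0.706 -0.691
outer loop
vertex 0.66 -4.077 -4.675
vertex -0.375 -3.925 -4.592
vertex 0.306 -3.45 -5.234
endloop
endfacet
facet normal 0.879 0.476 -0.023
outer loop
vertex 0.66 -4.077 -4.675
vertex 0.306 -3.45 -5.234
vertex -0.085 -2.635 -3.328
endloop
endfacet
facet normal -0.159 -0.705 -0.691
outer loop
vertex 0.306 -3.45 -5.234
vertex -0.375 -3.925 -4.592
vertex -0.561 -3.181 -5.309
endloop
endfacet
facet normal 0.306 0.896 -0.321
outer loop
vertex 0.306 -3.45 -5.234
vertex -0.561 -3.181 -5.309
vertex -0.085 -2.635 -3.328
endloop
endfacet
facet normal -0.159 -0.705 -0.691
outer loop
vertex -0.561 -3.181 -5.309
vertex -0.375 -3.925 -4.592
vertex -1.288 -3.473 -4.844
endloop
endfacet
facet normal -0.444 0.886 -0.137
outer loop
vertex -0.561 -3.181 -5.309
vertex -1.288 -3.473 -4.844
vertex -0.085 -2.635 -3.328
endloop
endfacet
facet normal -0.158 -0.705 -0.691
outer loop
vertex -1.288 -3.473 -4.844
vertex -0.375 -3.925 -4.592
vertex -1.328 -4.105 -4.19
endloop
endfacet
facet normal -0.803 0.452 0.388
outer loop
vertex -1.288 -3.473 -4.844
vertex -1.328 -4.105 -4.19
vertex -0.085 -2.635 -3.328
endloop
endfacet
facet normal -0.158 -0.705 -0.691
outer loop
vertex -1.328 -4.105 -4.19
vertex -0.375 -3.925 -4.592
vertex -0.65 -4.602 -3.838
endloop
endfacet
facet normal -0.504 -0.078 0.860
outer loop
vertex -1.328 -4.105 -4.19
vertex -0.65 -4.602 -3.838
vertex -0.085 -2.635 -3.328
endloop
endfacet
facet normal -0.159 -0.705 -0.691
outer loop
vertex -0.65 -4.602 -3.838
vertex -0.375 -3.925 -4.592
vertex 0.235 -4.59 -4.054
endloop
endfacet
facet normal 0.230 -0.306 0.924
outer loop
vertex -0.65 -4.602 -3.838
vertex 0.235 -4.59 -4.054
vertex -0.085 -2.635 -3.328
endloop
endfacet

endsolid


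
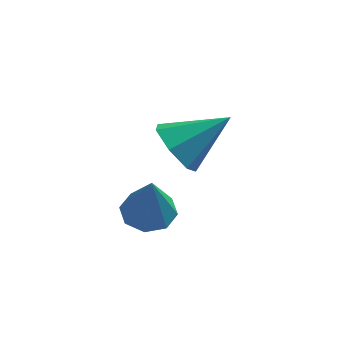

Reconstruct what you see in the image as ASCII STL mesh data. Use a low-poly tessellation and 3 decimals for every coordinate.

solid 
facet normal -0.807 -0.239 -0.540
outer loop
vertex 0.943 0.358 0.146
vertex 0.4 0.68 0.815
vertex 0.75 1.13 0.093
endloop
endfacet
facet normal 0.831 0.171 -0.529
outer loop
vertex 0.943 0.358 0.146
vertex 0.75 1.13 0.093
vertex 1.82 1.1 1.765
endloop
endfacet
facet normal -0.807 -0.239 -0.540
outer loop
vertex 0.75 1.13 0.093
vertex 0.4 0.68 0.815
vertex 0.293 1.564 0.583
endloop
endfacet
facet normal 0.477 0.830 -0.290
outer loop
vertex 0.75 1.13 0.093
vertex 0.293 1.564 0.583
vertex 1.82 1.1 1.765
endloop
endfacet
facet normal -0.807 -0.239 -0.540
outer loop
vertex 0.293 1.564 0.583
vertex 0.4 0.68 0.815
vertex -0.083 1.331 1.248
endloop
endfacet
facet normal 0.021 0.940 0.341
outer loop
vertex 0.293 1.564 0.583
vertex -0.083 1.331 1.248
vertex 1.82 1.1 1.765
endloop
endfacet
facet normal -0.806 -0.238 -0.541
outer loop
vertex -0.083 1.331 1.248
vertex 0.4 0.68 0.815
vertex -0.096 0.608 1.586
endloop
endfacet
facet normal -0.190 0.419 0.888
outer loop
vertex -0.083 1.331 1.248
vertex -0.096 0.608 1.586
vertex 1.82 1.1 1.765
endloop
endfacet
facet normal -0.806 -0.239 -0.541
outer loop
vertex -0.096 0.608 1.586
vertex 0.4 0.68 0.815
vertex 0.265 -0.061 1.343
endloop
endfacet
facet normal -0.000 -0.341 0.940
outer loop
vertex -0.096 0.608 1.586
vertex 0.265 -0.061 1.343
vertex 1.82 1.1 1.765
endloop
endfacet
facet normal -0.807 -0.238 -0.541
outer loop
vertex 0.265 -0.061 1.343
vertex 0.4 0.68 0.815
vertex 0.728 -0.173 0.702
endloop
endfacet
facet normal 0.449 -0.767 0.458
outer loop
vertex 0.265 -0.061 1.343
vertex 0.728 -0.173 0.702
vertex 1.82 1.1 1.765
endloop
endfacet
facet normal -0.807 -0.239 -0.540
outer loop
vertex 0.728 -0.173 0.702
vertex 0.4 0.68 0.815
vertex 0.943 0.358 0.146
endloop
endfacet
facet normal 0.819 -0.538 -0.197
outer loop
vertex 0.728 -0.173 0.702
vertex 0.943 0.358 0.146
vertex 1.82 1.1 1.765
endloop
endfacet
facet normal -0.071 0.312 -0.947
outer loop
vertex 0.392 -1.532 0.656
vertex -0.168 -1.988 0.548
vertex -0.102 -1.296 0.771
endloop
endfacet
facet normal 0.455 0.664 0.593
outer loop
vertex 0.392 -1.532 0.656
vertex -0.102 -1.296 0.771
vertex -0.052 -2.492 2.072
endloop
endfacet
facet normal -0.071 0.312 -0.947
outer loop
vertex -0.102 -1.296 0.771
vertex -0.168 -1.988 0.548
vertex -0.634 -1.466 0.755
endloop
endfacet
facet normal -0.246 0.709 0.661
outer loop
vertex -0.102 -1.296 0.771
vertex -0.634 -1.466 0.755
vertex -0.052 -2.492 2.072
endloop
endfacet
facet normal -0.071 0.312 -0.947
outer loop
vertex -0.634 -1.466 0.755
vertex -0.168 -1.988 0.548
vertex -0.893 -1.941 0.618
endloop
endfacet
facet normal -0.786 0.268 0.556
outer loop
vertex -0.634 -1.466 0.755
vertex -0.893 -1.941 0.618
vertex -0.052 -2.492 2.072
endloop
endfacet
facet normal -0.071 0.314 -0.947
outer loop
vertex -0.893 -1.941 0.618
vertex -0.168 -1.988 0.548
vertex -0.727 -2.444 0.439
endloop
endfacet
facet normal -0.850 -0.402 0.340
outer loop
vertex -0.893 -1.941 0.618
vertex -0.727 -2.444 0.439
vertex -0.052 -2.492 2.072
endloop
endfacet
facet normal -0.071 0.313 -0.947
outer loop
vertex -0.727 -2.444 0.439
vertex -0.168 -1.988 0.548
vertex -0.234 -2.68 0.324
endloop
endfacet
facet normal -0.401 -0.905 0.139
outer loop
vertex -0.727 -2.444 0.439
vertex -0.234 -2.68 0.324
vertex -0.052 -2.492 2.072
endloop
endfacet
facet normal -0.072 0.313 -0.947
outer loop
vertex -0.234 -2.68 0.324
vertex -0.168 -1.988 0.548
vertex 0.298 -2.51 0.34
endloop
endfacet
facet normal 0.302 -0.951 0.071
outer loop
vertex -0.234 -2.68 0.324
vertex 0.298 -2.51 0.34
vertex -0.052 -2.492 2.072
endloop
endfacet
facet normal -0.072 0.313 -0.947
outer loop
vertex 0.298 -2.51 0.34
vertex -0.168 -1.988 0.548
vertex 0.557 -2.035 0.477
endloop
endfacet
facet normal 0.842 -0.510 0.175
outer loop
vertex 0.298 -2.51 0.34
vertex 0.557 -2.035 0.477
vertex -0.052 -2.492 2.072
endloop
endfacet
facet normal -0.072 0.313 -0.947
outer loop
vertex 0.557 -2.035 0.477
vertex -0.168 -1.988 0.548
vertex 0.392 -1.532 0.656
endloop
endfacet
facet normal 0.907 0.158 0.391
outer loop
vertex 0.557 -2.035 0.477
vertex 0.392 -1.532 0.656
vertex -0.052 -2.492 2.072
endloop
endfacet

endsolid


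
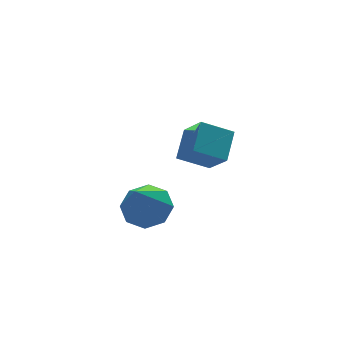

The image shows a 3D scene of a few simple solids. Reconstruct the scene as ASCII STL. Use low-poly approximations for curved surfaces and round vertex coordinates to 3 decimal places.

solid 
facet normal 0.411 0.374 -0.831
outer loop
vertex 0.247 -3.609 -2.547
vertex -0.456 -3.056 -2.646
vertex 0.34 -3.005 -2.229
endloop
endfacet
facet normal 0.681 -0.420 0.599
outer loop
vertex 0.247 -3.609 -2.547
vertex 0.34 -3.005 -2.229
vertex -1.304 -3.824 -0.934
endloop
endfacet
facet normal 0.412 0.373 -0.832
outer loop
vertex 0.34 -3.005 -2.229
vertex -0.456 -3.056 -2.646
vertex -0.033 -2.43 -2.156
endloop
endfacet
facet normal 0.525 0.237 0.817
outer loop
vertex 0.34 -3.005 -2.229
vertex -0.033 -2.43 -2.156
vertex -1.304 -3.824 -0.934
endloop
endfacet
facet normal 0.411 0.373 -0.832
outer loop
vertex -0.033 -2.43 -2.156
vertex -0.456 -3.056 -2.646
vertex -0.654 -2.222 -2.37
endloop
endfacet
facet normal -0.029 0.674 0.738
outer loop
vertex -0.033 -2.43 -2.156
vertex -0.654 -2.222 -2.37
vertex -1.304 -3.824 -0.934
endloop
endfacet
facet normal 0.412 0.373 -0.831
outer loop
vertex -0.654 -2.222 -2.37
vertex -0.456 -3.056 -2.646
vertex -1.159 -2.502 -2.746
endloop
endfacet
facet normal -0.656 0.634 0.410
outer loop
vertex -0.654 -2.222 -2.37
vertex -1.159 -2.502 -2.746
vertex -1.304 -3.824 -0.934
endloop
endfacet
facet normal 0.412 0.373 -0.831
outer loop
vertex -1.159 -2.502 -2.746
vertex -0.456 -3.056 -2.646
vertex -1.252 -3.106 -3.063
endloop
endfacet
facet normal -0.990 0.140 0.023
outer loop
vertex -1.159 -2.502 -2.746
vertex -1.252 -3.106 -3.063
vertex -1.304 -3.824 -0.934
endloop
endfacet
facet normal 0.412 0.373 -0.831
outer loop
vertex -1.252 -3.106 -3.063
vertex -0.456 -3.056 -2.646
vertex -0.879 -3.681 -3.136
endloop
endfacet
facet normal -0.834 -0.516 -0.195
outer loop
vertex -1.252 -3.106 -3.063
vertex -0.879 -3.681 -3.136
vertex -1.304 -3.824 -0.934
endloop
endfacet
facet normal 0.412 0.373 -0.831
outer loop
vertex -0.879 -3.681 -3.136
vertex -0.456 -3.056 -2.646
vertex -0.258 -3.889 -2.922
endloop
endfacet
facet normal -0.279 -0.953 -0.116
outer loop
vertex -0.879 -3.681 -3.136
vertex -0.258 -3.889 -2.922
vertex -1.304 -3.824 -0.934
endloop
endfacet
facet normal 0.411 0.373 -0.832
outer loop
vertex -0.258 -3.889 -2.922
vertex -0.456 -3.056 -2.646
vertex 0.247 -3.609 -2.547
endloop
endfacet
facet normal 0.348 -0.913 0.213
outer loop
vertex -0.258 -3.889 -2.922
vertex 0.247 -3.609 -2.547
vertex -1.304 -3.824 -0.934
endloop
endfacet
facet normal -0.797 0.404 0.449
outer loop
vertex 2.548 -0.952 -2.502
vertex 3.334 -0.143 -1.836
vertex 2.443 0.033 -3.575
endloop
endfacet
facet normal -0.601 -0.617 -0.508
outer loop
vertex 3.486 -0.497 -4.164
vertex 2.548 -0.952 -2.502
vertex 2.443 0.033 -3.575
endloop
endfacet
facet normal -0.797 0.404 0.449
outer loop
vertex 2.443 0.033 -3.575
vertex 3.334 -0.143 -1.836
vertex 3.229 0.842 -2.909
endloop
endfacet
facet normal -0.072 0.675 -0.735
outer loop
vertex 3.229 0.842 -2.909
vertex 3.486 -0.497 -4.164
vertex 2.443 0.033 -3.575
endloop
endfacet
facet normal 0.072 -0.675 0.735
outer loop
vertex 2.548 -0.952 -2.502
vertex 4.377 -0.673 -2.425
vertex 3.334 -0.143 -1.836
endloop
endfacet
facet normal -0.601 -0.617 -0.508
outer loop
vertex 3.591 -1.482 -3.091
vertex 2.548 -0.952 -2.502
vertex 3.486 -0.497 -4.164
endloop
endfacet
facet normal 0.072 -0.675 0.735
outer loop
vertex 3.591 -1.482 -3.091
vertex 4.377 -0.673 -2.425
vertex 2.548 -0.952 -2.502
endloop
endfacet
facet normal 0.601 0.617 0.508
outer loop
vertex 3.334 -0.143 -1.836
vertex 4.377 -0.673 -2.425
vertex 3.229 0.842 -2.909
endloop
endfacet
facet normal -0.072 0.675 -0.735
outer loop
vertex 4.272 0.312 -3.498
vertex 3.486 -0.497 -4.164
vertex 3.229 0.842 -2.909
endloop
endfacet
facet normal 0.601 0.617 0.508
outer loop
vertex 3.229 0.842 -2.909
vertex 4.377 -0.673 -2.425
vertex 4.272 0.312 -3.498
endloop
endfacet
facet normal 0.797 -0.404 -0.449
outer loop
vertex 4.272 0.312 -3.498
vertex 3.591 -1.482 -3.091
vertex 3.486 -0.497 -4.164
endloop
endfacet
facet normal 0.797 -0.404 -0.449
outer loop
vertex 4.377 -0.673 -2.425
vertex 3.591 -1.482 -3.091
vertex 4.272 0.312 -3.498
endloop
endfacet

endsolid


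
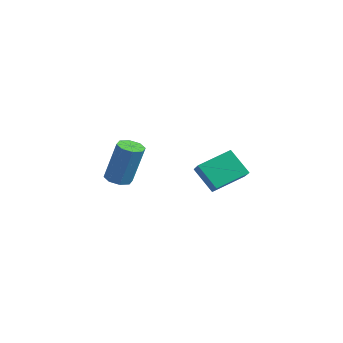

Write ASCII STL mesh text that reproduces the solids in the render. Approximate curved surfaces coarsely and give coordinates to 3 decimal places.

solid 
facet normal -0.241 -0.165 -0.956
outer loop
vertex -2.439 -0.076 0.649
vertex -2.948 0.165 0.736
vertex -2.435 0.354 0.574
endloop
endfacet
facet normal 0.970 -0.050 -0.236
outer loop
vertex -2.439 -0.076 0.649
vertex -2.435 0.354 0.574
vertex -1.983 0.233 2.457
endloop
endfacet
facet normal 0.970 -0.050 -0.236
outer loop
vertex -1.983 0.233 2.457
vertex -2.435 0.354 0.574
vertex -1.979 0.663 2.382
endloop
endfacet
facet normal 0.242 0.165 0.956
outer loop
vertex -1.983 0.233 2.457
vertex -1.979 0.663 2.382
vertex -2.492 0.475 2.544
endloop
endfacet
facet normal -0.242 -0.164 -0.956
outer loop
vertex -2.435 0.354 0.574
vertex -2.948 0.165 0.736
vertex -2.731 0.673 0.594
endloop
endfacet
facet normal 0.693 0.661 -0.288
outer loop
vertex -2.435 0.354 0.574
vertex -2.731 0.673 0.594
vertex -1.979 0.663 2.382
endloop
endfacet
facet normal 0.694 0.660 -0.288
outer loop
vertex -1.979 0.663 2.382
vertex -2.731 0.673 0.594
vertex -2.275 0.983 2.402
endloop
endfacet
facet normal 0.242 0.164 0.956
outer loop
vertex -1.979 0.663 2.382
vertex -2.275 0.983 2.402
vertex -2.492 0.475 2.544
endloop
endfacet
facet normal -0.241 -0.164 -0.956
outer loop
vertex -2.731 0.673 0.594
vertex -2.948 0.165 0.736
vertex -3.154 0.695 0.697
endloop
endfacet
facet normal 0.010 0.985 -0.171
outer loop
vertex -2.731 0.673 0.594
vertex -3.154 0.695 0.697
vertex -2.275 0.983 2.402
endloop
endfacet
facet normal 0.010 0.985 -0.171
outer loop
vertex -2.275 0.983 2.402
vertex -3.154 0.695 0.697
vertex -2.699 1.005 2.505
endloop
endfacet
facet normal 0.241 0.164 0.957
outer loop
vertex -2.275 0.983 2.402
vertex -2.699 1.005 2.505
vertex -2.492 0.475 2.544
endloop
endfacet
facet normal -0.242 -0.164 -0.956
outer loop
vertex -3.154 0.695 0.697
vertex -2.948 0.165 0.736
vertex -3.457 0.407 0.823
endloop
endfacet
facet normal -0.678 0.733 0.045
outer loop
vertex -3.154 0.695 0.697
vertex -3.457 0.407 0.823
vertex -2.699 1.005 2.505
endloop
endfacet
facet normal -0.680 0.731 0.047
outer loop
vertex -2.699 1.005 2.505
vertex -3.457 0.407 0.823
vertex -3.001 0.716 2.631
endloop
endfacet
facet normal 0.241 0.165 0.956
outer loop
vertex -2.699 1.005 2.505
vertex -3.001 0.716 2.631
vertex -2.492 0.475 2.544
endloop
endfacet
facet normal -0.242 -0.165 -0.956
outer loop
vertex -3.457 0.407 0.823
vertex -2.948 0.165 0.736
vertex -3.461 -0.023 0.898
endloop
endfacet
facet normal -0.970 0.050 0.236
outer loop
vertex -3.457 0.407 0.823
vertex -3.461 -0.023 0.898
vertex -3.001 0.716 2.631
endloop
endfacet
facet normal -0.970 0.050 0.236
outer loop
vertex -3.001 0.716 2.631
vertex -3.461 -0.023 0.898
vertex -3.005 0.286 2.706
endloop
endfacet
facet normal 0.241 0.165 0.956
outer loop
vertex -3.001 0.716 2.631
vertex -3.005 0.286 2.706
vertex -2.492 0.475 2.544
endloop
endfacet
facet normal -0.242 -0.164 -0.956
outer loop
vertex -3.461 -0.023 0.898
vertex -2.948 0.165 0.736
vertex -3.165 -0.343 0.878
endloop
endfacet
facet normal -0.694 -0.660 0.288
outer loop
vertex -3.461 -0.023 0.898
vertex -3.165 -0.343 0.878
vertex -3.005 0.286 2.706
endloop
endfacet
facet normal -0.693 -0.661 0.288
outer loop
vertex -3.005 0.286 2.706
vertex -3.165 -0.343 0.878
vertex -2.709 -0.033 2.686
endloop
endfacet
facet normal 0.242 0.164 0.956
outer loop
vertex -3.005 0.286 2.706
vertex -2.709 -0.033 2.686
vertex -2.492 0.475 2.544
endloop
endfacet
facet normal -0.241 -0.164 -0.957
outer loop
vertex -3.165 -0.343 0.878
vertex -2.948 0.165 0.736
vertex -2.741 -0.365 0.775
endloop
endfacet
facet normal -0.010 -0.985 0.171
outer loop
vertex -3.165 -0.343 0.878
vertex -2.741 -0.365 0.775
vertex -2.709 -0.033 2.686
endloop
endfacet
facet normal -0.010 -0.985 0.171
outer loop
vertex -2.709 -0.033 2.686
vertex -2.741 -0.365 0.775
vertex -2.286 -0.055 2.583
endloop
endfacet
facet normal 0.241 0.164 0.956
outer loop
vertex -2.709 -0.033 2.686
vertex -2.286 -0.055 2.583
vertex -2.492 0.475 2.544
endloop
endfacet
facet normal -0.241 -0.165 -0.956
outer loop
vertex -2.741 -0.365 0.775
vertex -2.948 0.165 0.736
vertex -2.439 -0.076 0.649
endloop
endfacet
facet normal 0.681 -0.731 -0.046
outer loop
vertex -2.741 -0.365 0.775
vertex -2.439 -0.076 0.649
vertex -2.286 -0.055 2.583
endloop
endfacet
facet normal 0.678 -0.733 -0.046
outer loop
vertex -2.286 -0.055 2.583
vertex -2.439 -0.076 0.649
vertex -1.983 0.233 2.457
endloop
endfacet
facet normal 0.242 0.164 0.956
outer loop
vertex -2.286 -0.055 2.583
vertex -1.983 0.233 2.457
vertex -2.492 0.475 2.544
endloop
endfacet
facet normal -0.777 0.346 -0.526
outer loop
vertex 0.988 1.007 2.4
vertex 1.184 2.297 2.96
vertex 1.756 1.299 1.458
endloop
endfacet
facet normal -0.138 -0.909 -0.394
outer loop
vertex 2.556 0.943 2.0
vertex 0.988 1.007 2.4
vertex 1.756 1.299 1.458
endloop
endfacet
facet normal -0.777 0.346 -0.526
outer loop
vertex 1.756 1.299 1.458
vertex 1.184 2.297 2.96
vertex 1.952 2.589 2.018
endloop
endfacet
facet normal 0.615 0.234 -0.753
outer loop
vertex 1.952 2.589 2.018
vertex 2.556 0.943 2.0
vertex 1.756 1.299 1.458
endloop
endfacet
facet normal -0.615 -0.234 0.753
outer loop
vertex 0.988 1.007 2.4
vertex 1.984 1.941 3.502
vertex 1.184 2.297 2.96
endloop
endfacet
facet normal -0.138 -0.909 -0.394
outer loop
vertex 1.788 0.651 2.942
vertex 0.988 1.007 2.4
vertex 2.556 0.943 2.0
endloop
endfacet
facet normal -0.615 -0.234 0.753
outer loop
vertex 1.788 0.651 2.942
vertex 1.984 1.941 3.502
vertex 0.988 1.007 2.4
endloop
endfacet
facet normal 0.138 0.909 0.394
outer loop
vertex 1.184 2.297 2.96
vertex 1.984 1.941 3.502
vertex 1.952 2.589 2.018
endloop
endfacet
facet normal 0.615 0.234 -0.753
outer loop
vertex 2.752 2.233 2.56
vertex 2.556 0.943 2.0
vertex 1.952 2.589 2.018
endloop
endfacet
facet normal 0.138 0.909 0.394
outer loop
vertex 1.952 2.589 2.018
vertex 1.984 1.941 3.502
vertex 2.752 2.233 2.56
endloop
endfacet
facet normal 0.777 -0.346 0.526
outer loop
vertex 2.752 2.233 2.56
vertex 1.788 0.651 2.942
vertex 2.556 0.943 2.0
endloop
endfacet
facet normal 0.777 -0.346 0.526
outer loop
vertex 1.984 1.941 3.502
vertex 1.788 0.651 2.942
vertex 2.752 2.233 2.56
endloop
endfacet

endsolid


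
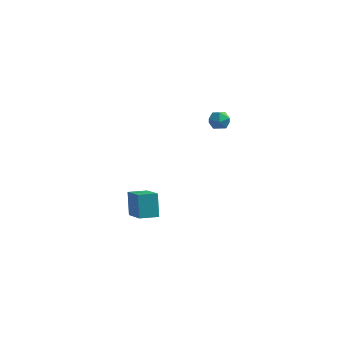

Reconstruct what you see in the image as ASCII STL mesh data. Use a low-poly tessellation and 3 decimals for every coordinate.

solid 
facet normal 0.484 0.323 0.813
outer loop
vertex 2.096 4.493 3.08
vertex 1.888 3.898 3.44
vertex 2.511 3.898 3.069
endloop
endfacet
facet normal 0.802 0.555 0.220
outer loop
vertex 2.096 4.493 3.08
vertex 2.511 3.898 3.069
vertex 2.412 4.282 2.462
endloop
endfacet
facet normal 0.325 0.933 -0.153
outer loop
vertex 2.096 4.493 3.08
vertex 2.412 4.282 2.462
vertex 1.726 4.52 2.457
endloop
endfacet
facet normal -0.288 0.934 0.212
outer loop
vertex 2.096 4.493 3.08
vertex 1.726 4.52 2.457
vertex 1.402 4.283 3.061
endloop
endfacet
facet normal -0.190 0.556 0.809
outer loop
vertex 2.096 4.493 3.08
vertex 1.402 4.283 3.061
vertex 1.888 3.898 3.44
endloop
endfacet
facet normal 0.985 -0.014 -0.169
outer loop
vertex 2.412 4.282 2.462
vertex 2.511 3.898 3.069
vertex 2.398 3.557 2.439
endloop
endfacet
facet normal 0.471 -0.392 0.791
outer loop
vertex 2.511 3.898 3.069
vertex 1.888 3.898 3.44
vertex 2.074 3.32 3.043
endloop
endfacet
facet normal -0.621 -0.013 0.784
outer loop
vertex 1.888 3.898 3.44
vertex 1.402 4.283 3.061
vertex 1.388 3.558 3.038
endloop
endfacet
facet normal -0.780 0.598 -0.184
outer loop
vertex 1.402 4.283 3.061
vertex 1.726 4.52 2.457
vertex 1.289 3.942 2.431
endloop
endfacet
facet normal 0.213 0.599 -0.772
outer loop
vertex 1.726 4.52 2.457
vertex 2.412 4.282 2.462
vertex 1.912 3.942 2.06
endloop
endfacet
facet normal 0.288 -0.934 -0.212
outer loop
vertex 1.704 3.347 2.42
vertex 2.398 3.557 2.439
vertex 2.074 3.32 3.043
endloop
endfacet
facet normal -0.325 -0.933 0.153
outer loop
vertex 1.704 3.347 2.42
vertex 2.074 3.32 3.043
vertex 1.388 3.558 3.038
endloop
endfacet
facet normal -0.802 -0.555 -0.220
outer loop
vertex 1.704 3.347 2.42
vertex 1.388 3.558 3.038
vertex 1.289 3.942 2.431
endloop
endfacet
facet normal -0.484 -0.323 -0.813
outer loop
vertex 1.704 3.347 2.42
vertex 1.289 3.942 2.431
vertex 1.912 3.942 2.06
endloop
endfacet
facet normal 0.190 -0.556 -0.809
outer loop
vertex 1.704 3.347 2.42
vertex 1.912 3.942 2.06
vertex 2.398 3.557 2.439
endloop
endfacet
facet normal 0.780 -0.598 0.184
outer loop
vertex 2.074 3.32 3.043
vertex 2.398 3.557 2.439
vertex 2.511 3.898 3.069
endloop
endfacet
facet normal -0.213 -0.599 0.772
outer loop
vertex 1.388 3.558 3.038
vertex 2.074 3.32 3.043
vertex 1.888 3.898 3.44
endloop
endfacet
facet normal -0.985 0.014 0.169
outer loop
vertex 1.289 3.942 2.431
vertex 1.388 3.558 3.038
vertex 1.402 4.283 3.061
endloop
endfacet
facet normal -0.471 0.392 -0.791
outer loop
vertex 1.912 3.942 2.06
vertex 1.289 3.942 2.431
vertex 1.726 4.52 2.457
endloop
endfacet
facet normal 0.621 0.013 -0.784
outer loop
vertex 2.398 3.557 2.439
vertex 1.912 3.942 2.06
vertex 2.412 4.282 2.462
endloop
endfacet
facet normal -0.516 0.688 -0.510
outer loop
vertex -1.473 -2.615 0.756
vertex -0.555 -2.023 0.626
vertex -1.181 -3.349 -0.53
endloop
endfacet
facet normal -0.834 -0.538 0.118
outer loop
vertex -0.185 -4.677 0.454
vertex -1.473 -2.615 0.756
vertex -1.181 -3.349 -0.53
endloop
endfacet
facet normal -0.516 0.688 -0.510
outer loop
vertex -1.181 -3.349 -0.53
vertex -0.555 -2.023 0.626
vertex -0.264 -2.757 -0.66
endloop
endfacet
facet normal 0.193 -0.486 -0.852
outer loop
vertex -0.264 -2.757 -0.66
vertex -0.185 -4.677 0.454
vertex -1.181 -3.349 -0.53
endloop
endfacet
facet normal -0.193 0.487 0.852
outer loop
vertex -1.473 -2.615 0.756
vertex 0.441 -3.351 1.61
vertex -0.555 -2.023 0.626
endloop
endfacet
facet normal -0.834 -0.538 0.119
outer loop
vertex -0.476 -3.943 1.74
vertex -1.473 -2.615 0.756
vertex -0.185 -4.677 0.454
endloop
endfacet
facet normal -0.193 0.486 0.852
outer loop
vertex -0.476 -3.943 1.74
vertex 0.441 -3.351 1.61
vertex -1.473 -2.615 0.756
endloop
endfacet
facet normal 0.834 0.538 -0.118
outer loop
vertex -0.555 -2.023 0.626
vertex 0.441 -3.351 1.61
vertex -0.264 -2.757 -0.66
endloop
endfacet
facet normal 0.193 -0.486 -0.852
outer loop
vertex 0.733 -4.085 0.324
vertex -0.185 -4.677 0.454
vertex -0.264 -2.757 -0.66
endloop
endfacet
facet normal 0.834 0.539 -0.118
outer loop
vertex -0.264 -2.757 -0.66
vertex 0.441 -3.351 1.61
vertex 0.733 -4.085 0.324
endloop
endfacet
facet normal 0.516 -0.688 0.510
outer loop
vertex 0.733 -4.085 0.324
vertex -0.476 -3.943 1.74
vertex -0.185 -4.677 0.454
endloop
endfacet
facet normal 0.516 -0.688 0.510
outer loop
vertex 0.441 -3.351 1.61
vertex -0.476 -3.943 1.74
vertex 0.733 -4.085 0.324
endloop
endfacet

endsolid


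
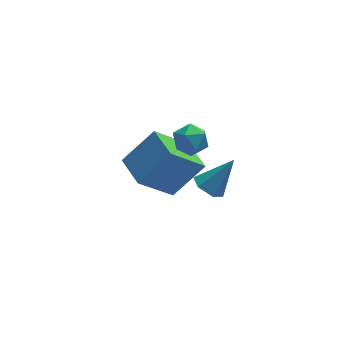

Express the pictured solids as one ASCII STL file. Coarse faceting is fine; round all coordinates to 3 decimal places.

solid 
facet normal -0.608 -0.149 -0.780
outer loop
vertex -2.348 -0.708 1.377
vertex -2.833 -0.369 1.69
vertex -2.402 -0.045 1.292
endloop
endfacet
facet normal 0.950 0.038 -0.308
outer loop
vertex -2.348 -0.708 1.377
vertex -2.402 -0.045 1.292
vertex -1.867 -0.131 2.93
endloop
endfacet
facet normal -0.608 -0.149 -0.780
outer loop
vertex -2.402 -0.045 1.292
vertex -2.833 -0.369 1.69
vertex -2.888 0.294 1.606
endloop
endfacet
facet normal 0.513 0.849 -0.123
outer loop
vertex -2.402 -0.045 1.292
vertex -2.888 0.294 1.606
vertex -1.867 -0.131 2.93
endloop
endfacet
facet normal -0.608 -0.149 -0.780
outer loop
vertex -2.888 0.294 1.606
vertex -2.833 -0.369 1.69
vertex -3.319 -0.029 2.004
endloop
endfacet
facet normal -0.228 0.862 0.453
outer loop
vertex -2.888 0.294 1.606
vertex -3.319 -0.029 2.004
vertex -1.867 -0.131 2.93
endloop
endfacet
facet normal -0.608 -0.148 -0.780
outer loop
vertex -3.319 -0.029 2.004
vertex -2.833 -0.369 1.69
vertex -3.265 -0.692 2.088
endloop
endfacet
facet normal -0.533 0.063 0.843
outer loop
vertex -3.319 -0.029 2.004
vertex -3.265 -0.692 2.088
vertex -1.867 -0.131 2.93
endloop
endfacet
facet normal -0.607 -0.150 -0.780
outer loop
vertex -3.265 -0.692 2.088
vertex -2.833 -0.369 1.69
vertex -2.779 -1.031 1.775
endloop
endfacet
facet normal -0.097 -0.747 0.658
outer loop
vertex -3.265 -0.692 2.088
vertex -2.779 -1.031 1.775
vertex -1.867 -0.131 2.93
endloop
endfacet
facet normal -0.608 -0.150 -0.780
outer loop
vertex -2.779 -1.031 1.775
vertex -2.833 -0.369 1.69
vertex -2.348 -0.708 1.377
endloop
endfacet
facet normal 0.645 -0.760 0.082
outer loop
vertex -2.779 -1.031 1.775
vertex -2.348 -0.708 1.377
vertex -1.867 -0.131 2.93
endloop
endfacet
facet normal 0.148 -0.080 0.986
outer loop
vertex -3.196 1.472 3.757
vertex -3.504 0.792 3.748
vertex -2.769 0.871 3.644
endloop
endfacet
facet normal 0.648 0.332 0.685
outer loop
vertex -3.196 1.472 3.757
vertex -2.769 0.871 3.644
vertex -2.658 1.489 3.24
endloop
endfacet
facet normal 0.319 0.876 0.361
outer loop
vertex -3.196 1.472 3.757
vertex -2.658 1.489 3.24
vertex -3.325 1.792 3.095
endloop
endfacet
facet normal -0.383 0.800 0.461
outer loop
vertex -3.196 1.472 3.757
vertex -3.325 1.792 3.095
vertex -3.847 1.361 3.409
endloop
endfacet
facet normal -0.489 0.210 0.847
outer loop
vertex -3.196 1.472 3.757
vertex -3.847 1.361 3.409
vertex -3.504 0.792 3.748
endloop
endfacet
facet normal 0.981 -0.055 0.186
outer loop
vertex -2.658 1.489 3.24
vertex -2.769 0.871 3.644
vertex -2.633 0.819 2.911
endloop
endfacet
facet normal 0.172 -0.721 0.672
outer loop
vertex -2.769 0.871 3.644
vertex -3.504 0.792 3.748
vertex -3.155 0.388 3.225
endloop
endfacet
facet normal -0.859 -0.251 0.447
outer loop
vertex -3.504 0.792 3.748
vertex -3.847 1.361 3.409
vertex -3.822 0.691 3.08
endloop
endfacet
facet normal -0.688 0.704 -0.178
outer loop
vertex -3.847 1.361 3.409
vertex -3.325 1.792 3.095
vertex -3.711 1.309 2.676
endloop
endfacet
facet normal 0.449 0.827 -0.339
outer loop
vertex -3.325 1.792 3.095
vertex -2.658 1.489 3.24
vertex -2.976 1.388 2.572
endloop
endfacet
facet normal 0.383 -0.800 -0.461
outer loop
vertex -3.284 0.708 2.563
vertex -2.633 0.819 2.911
vertex -3.155 0.388 3.225
endloop
endfacet
facet normal -0.319 -0.876 -0.361
outer loop
vertex -3.284 0.708 2.563
vertex -3.155 0.388 3.225
vertex -3.822 0.691 3.08
endloop
endfacet
facet normal -0.648 -0.332 -0.685
outer loop
vertex -3.284 0.708 2.563
vertex -3.822 0.691 3.08
vertex -3.711 1.309 2.676
endloop
endfacet
facet normal -0.148 0.080 -0.986
outer loop
vertex -3.284 0.708 2.563
vertex -3.711 1.309 2.676
vertex -2.976 1.388 2.572
endloop
endfacet
facet normal 0.489 -0.210 -0.847
outer loop
vertex -3.284 0.708 2.563
vertex -2.976 1.388 2.572
vertex -2.633 0.819 2.911
endloop
endfacet
facet normal 0.688 -0.704 0.178
outer loop
vertex -3.155 0.388 3.225
vertex -2.633 0.819 2.911
vertex -2.769 0.871 3.644
endloop
endfacet
facet normal -0.449 -0.827 0.339
outer loop
vertex -3.822 0.691 3.08
vertex -3.155 0.388 3.225
vertex -3.504 0.792 3.748
endloop
endfacet
facet normal -0.981 0.055 -0.186
outer loop
vertex -3.711 1.309 2.676
vertex -3.822 0.691 3.08
vertex -3.847 1.361 3.409
endloop
endfacet
facet normal -0.172 0.721 -0.672
outer loop
vertex -2.976 1.388 2.572
vertex -3.711 1.309 2.676
vertex -3.325 1.792 3.095
endloop
endfacet
facet normal 0.859 0.251 -0.447
outer loop
vertex -2.633 0.819 2.911
vertex -2.976 1.388 2.572
vertex -2.658 1.489 3.24
endloop
endfacet
facet normal -0.673 -0.225 0.705
outer loop
vertex -3.648 3.181 0.338
vertex -4.066 4.651 0.408
vertex -4.961 2.872 -1.014
endloop
endfacet
facet normal 0.273 -0.961 -0.046
outer loop
vertex -3.534 3.349 -2.508
vertex -3.648 3.181 0.338
vertex -4.961 2.872 -1.014
endloop
endfacet
facet normal -0.673 -0.225 0.705
outer loop
vertex -4.961 2.872 -1.014
vertex -4.066 4.651 0.408
vertex -5.379 4.342 -0.944
endloop
endfacet
facet normal -0.687 -0.162 -0.708
outer loop
vertex -5.379 4.342 -0.944
vertex -3.534 3.349 -2.508
vertex -4.961 2.872 -1.014
endloop
endfacet
facet normal 0.687 0.162 0.708
outer loop
vertex -3.648 3.181 0.338
vertex -2.639 5.128 -1.086
vertex -4.066 4.651 0.408
endloop
endfacet
facet normal 0.273 -0.961 -0.046
outer loop
vertex -2.221 3.658 -1.156
vertex -3.648 3.181 0.338
vertex -3.534 3.349 -2.508
endloop
endfacet
facet normal 0.687 0.162 0.708
outer loop
vertex -2.221 3.658 -1.156
vertex -2.639 5.128 -1.086
vertex -3.648 3.181 0.338
endloop
endfacet
facet normal -0.273 0.961 0.046
outer loop
vertex -4.066 4.651 0.408
vertex -2.639 5.128 -1.086
vertex -5.379 4.342 -0.944
endloop
endfacet
facet normal -0.687 -0.162 -0.708
outer loop
vertex -3.952 4.819 -2.438
vertex -3.534 3.349 -2.508
vertex -5.379 4.342 -0.944
endloop
endfacet
facet normal -0.273 0.961 0.046
outer loop
vertex -5.379 4.342 -0.944
vertex -2.639 5.128 -1.086
vertex -3.952 4.819 -2.438
endloop
endfacet
facet normal 0.673 0.225 -0.705
outer loop
vertex -3.952 4.819 -2.438
vertex -2.221 3.658 -1.156
vertex -3.534 3.349 -2.508
endloop
endfacet
facet normal 0.673 0.225 -0.705
outer loop
vertex -2.639 5.128 -1.086
vertex -2.221 3.658 -1.156
vertex -3.952 4.819 -2.438
endloop
endfacet

endsolid


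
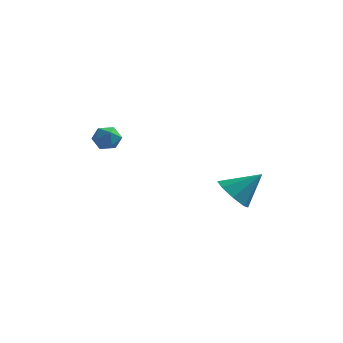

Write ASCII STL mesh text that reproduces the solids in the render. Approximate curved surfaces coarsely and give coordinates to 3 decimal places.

solid 
facet normal -0.674 -0.331 -0.660
outer loop
vertex 3.402 0.948 -1.746
vertex 2.733 0.912 -1.044
vertex 3.025 1.584 -1.68
endloop
endfacet
facet normal 0.790 0.505 -0.348
outer loop
vertex 3.402 0.948 -1.746
vertex 3.025 1.584 -1.68
vertex 3.867 1.468 0.064
endloop
endfacet
facet normal -0.675 -0.331 -0.660
outer loop
vertex 3.025 1.584 -1.68
vertex 2.733 0.912 -1.044
vertex 2.477 1.826 -1.241
endloop
endfacet
facet normal 0.334 0.937 -0.099
outer loop
vertex 3.025 1.584 -1.68
vertex 2.477 1.826 -1.241
vertex 3.867 1.468 0.064
endloop
endfacet
facet normal -0.675 -0.331 -0.660
outer loop
vertex 2.477 1.826 -1.241
vertex 2.733 0.912 -1.044
vertex 2.079 1.533 -0.687
endloop
endfacet
facet normal -0.130 0.912 0.389
outer loop
vertex 2.477 1.826 -1.241
vertex 2.079 1.533 -0.687
vertex 3.867 1.468 0.064
endloop
endfacet
facet normal -0.675 -0.331 -0.659
outer loop
vertex 2.079 1.533 -0.687
vertex 2.733 0.912 -1.044
vertex 2.065 0.875 -0.342
endloop
endfacet
facet normal -0.333 0.443 0.832
outer loop
vertex 2.079 1.533 -0.687
vertex 2.065 0.875 -0.342
vertex 3.867 1.468 0.064
endloop
endfacet
facet normal -0.675 -0.331 -0.659
outer loop
vertex 2.065 0.875 -0.342
vertex 2.733 0.912 -1.044
vertex 2.442 0.239 -0.408
endloop
endfacet
facet normal -0.155 -0.192 0.969
outer loop
vertex 2.065 0.875 -0.342
vertex 2.442 0.239 -0.408
vertex 3.867 1.468 0.064
endloop
endfacet
facet normal -0.675 -0.331 -0.659
outer loop
vertex 2.442 0.239 -0.408
vertex 2.733 0.912 -1.044
vertex 2.99 -0.003 -0.847
endloop
endfacet
facet normal 0.301 -0.625 0.720
outer loop
vertex 2.442 0.239 -0.408
vertex 2.99 -0.003 -0.847
vertex 3.867 1.468 0.064
endloop
endfacet
facet normal -0.675 -0.331 -0.659
outer loop
vertex 2.99 -0.003 -0.847
vertex 2.733 0.912 -1.044
vertex 3.387 0.291 -1.401
endloop
endfacet
facet normal 0.766 -0.600 0.231
outer loop
vertex 2.99 -0.003 -0.847
vertex 3.387 0.291 -1.401
vertex 3.867 1.468 0.064
endloop
endfacet
facet normal -0.675 -0.331 -0.660
outer loop
vertex 3.387 0.291 -1.401
vertex 2.733 0.912 -1.044
vertex 3.402 0.948 -1.746
endloop
endfacet
facet normal 0.969 -0.133 -0.211
outer loop
vertex 3.387 0.291 -1.401
vertex 3.402 0.948 -1.746
vertex 3.867 1.468 0.064
endloop
endfacet
facet normal -0.834 0.500 -0.234
outer loop
vertex -2.878 0.446 1.481
vertex -3.252 0.016 1.896
vertex -2.973 0.606 2.161
endloop
endfacet
facet normal -0.265 0.930 -0.256
outer loop
vertex -2.878 0.446 1.481
vertex -2.973 0.606 2.161
vertex -2.343 0.703 1.86
endloop
endfacet
facet normal 0.198 0.659 -0.726
outer loop
vertex -2.878 0.446 1.481
vertex -2.343 0.703 1.86
vertex -2.233 0.173 1.409
endloop
endfacet
facet normal -0.085 0.061 -0.994
outer loop
vertex -2.878 0.446 1.481
vertex -2.233 0.173 1.409
vertex -2.794 -0.252 1.431
endloop
endfacet
facet normal -0.723 -0.038 -0.690
outer loop
vertex -2.878 0.446 1.481
vertex -2.794 -0.252 1.431
vertex -3.252 0.016 1.896
endloop
endfacet
facet normal 0.043 0.921 0.387
outer loop
vertex -2.343 0.703 1.86
vertex -2.973 0.606 2.161
vertex -2.386 0.432 2.509
endloop
endfacet
facet normal -0.877 0.224 0.425
outer loop
vertex -2.973 0.606 2.161
vertex -3.252 0.016 1.896
vertex -2.947 0.007 2.531
endloop
endfacet
facet normal -0.697 -0.644 -0.315
outer loop
vertex -3.252 0.016 1.896
vertex -2.794 -0.252 1.431
vertex -2.837 -0.523 2.08
endloop
endfacet
facet normal 0.335 -0.485 -0.808
outer loop
vertex -2.794 -0.252 1.431
vertex -2.233 0.173 1.409
vertex -2.207 -0.426 1.779
endloop
endfacet
facet normal 0.792 0.482 -0.374
outer loop
vertex -2.233 0.173 1.409
vertex -2.343 0.703 1.86
vertex -1.928 0.164 2.044
endloop
endfacet
facet normal 0.085 -0.061 0.994
outer loop
vertex -2.302 -0.266 2.459
vertex -2.386 0.432 2.509
vertex -2.947 0.007 2.531
endloop
endfacet
facet normal -0.198 -0.659 0.726
outer loop
vertex -2.302 -0.266 2.459
vertex -2.947 0.007 2.531
vertex -2.837 -0.523 2.08
endloop
endfacet
facet normal 0.265 -0.930 0.256
outer loop
vertex -2.302 -0.266 2.459
vertex -2.837 -0.523 2.08
vertex -2.207 -0.426 1.779
endloop
endfacet
facet normal 0.834 -0.500 0.234
outer loop
vertex -2.302 -0.266 2.459
vertex -2.207 -0.426 1.779
vertex -1.928 0.164 2.044
endloop
endfacet
facet normal 0.723 0.038 0.690
outer loop
vertex -2.302 -0.266 2.459
vertex -1.928 0.164 2.044
vertex -2.386 0.432 2.509
endloop
endfacet
facet normal -0.335 0.485 0.808
outer loop
vertex -2.947 0.007 2.531
vertex -2.386 0.432 2.509
vertex -2.973 0.606 2.161
endloop
endfacet
facet normal -0.792 -0.482 0.374
outer loop
vertex -2.837 -0.523 2.08
vertex -2.947 0.007 2.531
vertex -3.252 0.016 1.896
endloop
endfacet
facet normal -0.043 -0.921 -0.387
outer loop
vertex -2.207 -0.426 1.779
vertex -2.837 -0.523 2.08
vertex -2.794 -0.252 1.431
endloop
endfacet
facet normal 0.877 -0.224 -0.425
outer loop
vertex -1.928 0.164 2.044
vertex -2.207 -0.426 1.779
vertex -2.233 0.173 1.409
endloop
endfacet
facet normal 0.697 0.644 0.315
outer loop
vertex -2.386 0.432 2.509
vertex -1.928 0.164 2.044
vertex -2.343 0.703 1.86
endloop
endfacet

endsolid
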